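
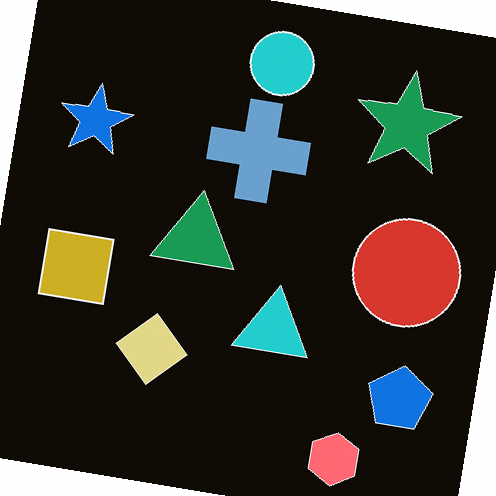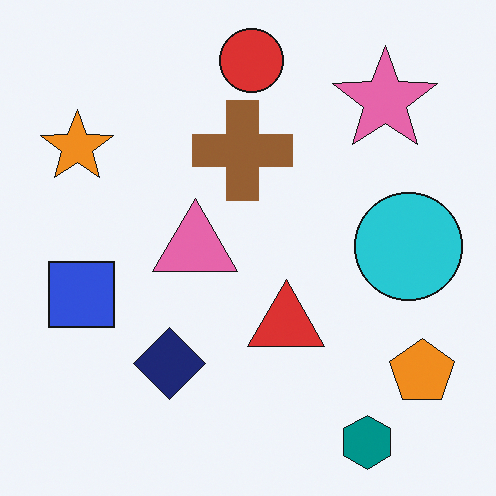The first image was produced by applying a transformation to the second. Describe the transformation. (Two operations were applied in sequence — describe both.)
The transformation is: rotated clockwise by a small amount, then color-inverted (negative).

Every shape is tilted by the same angle and the image corners show triangular fill wedges — a whole-image rotation by a non-right angle. The light background has become dark and every shape's color is its complement — a photographic negative.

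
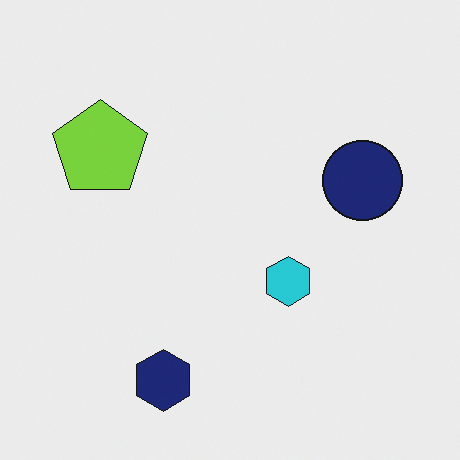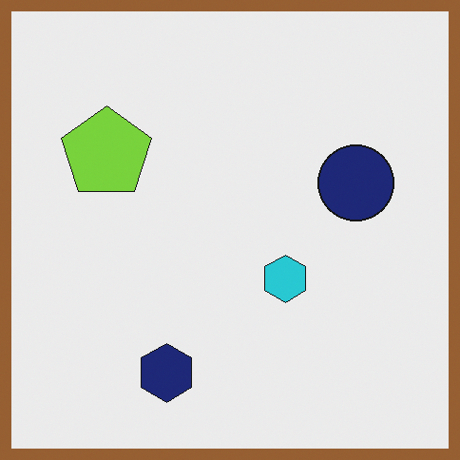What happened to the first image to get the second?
The image was framed with a brown border.

A solid brown frame runs around the edge of the second image, with the content slightly shrunk inside it.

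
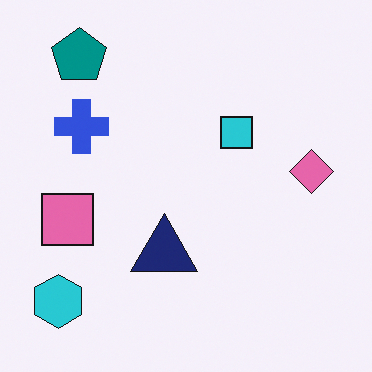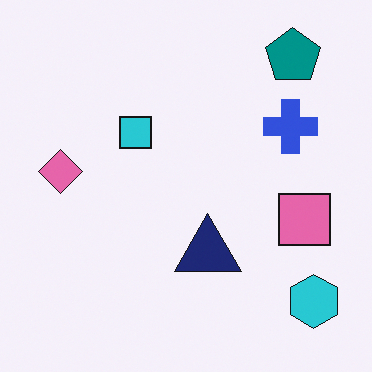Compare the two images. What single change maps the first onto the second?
Flipped horizontally (left ↔ right).

The cyan hexagon is in the bottom-left of the first image and the bottom-right of the second — shapes on opposite sides of the vertical midline have swapped in a mirror flip.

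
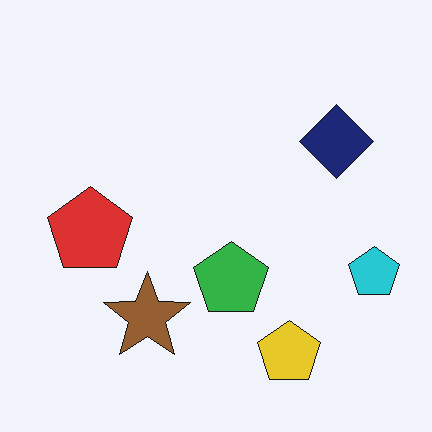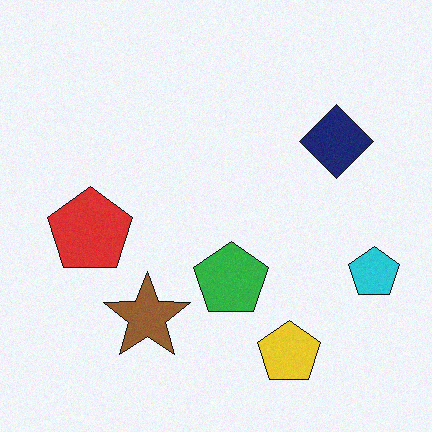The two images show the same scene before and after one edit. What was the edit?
This is the original image degraded with light additive noise.

Random speckle covers the whole image, including the flat background.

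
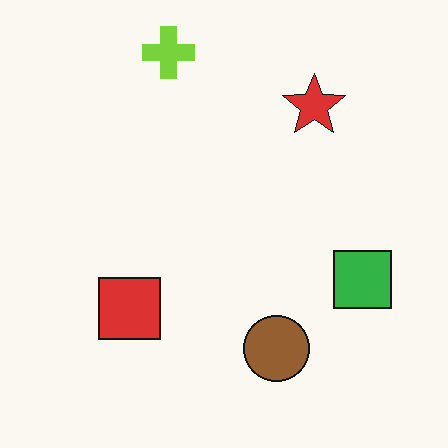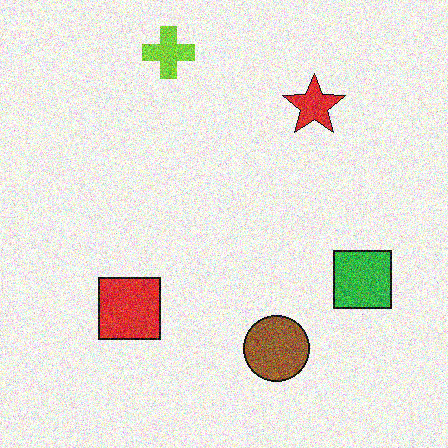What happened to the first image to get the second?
It was degraded with a thick layer of grain.

Random speckle covers the whole image, including the flat background.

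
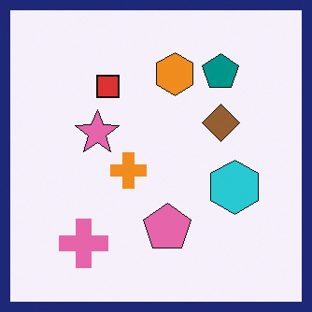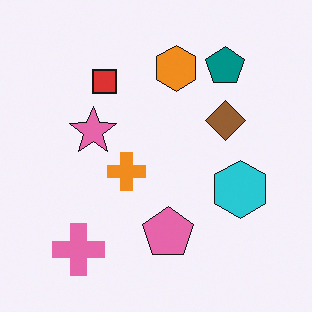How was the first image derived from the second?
The image was framed with a navy border.

A solid navy frame runs around the edge of the first image, with the content slightly shrunk inside it.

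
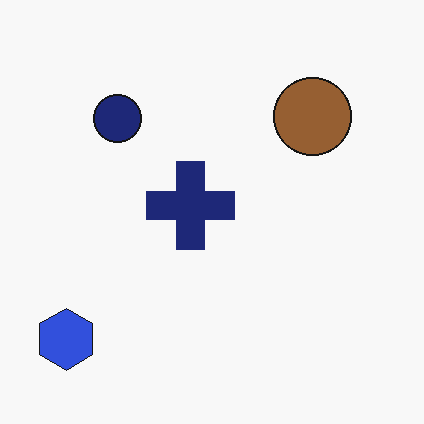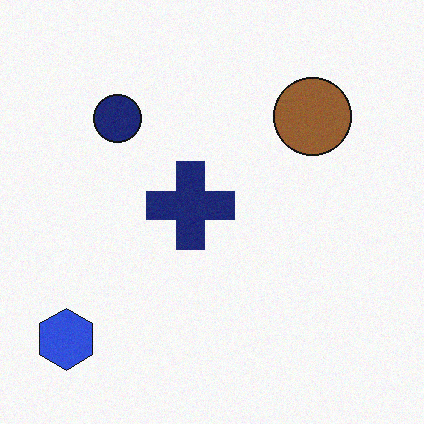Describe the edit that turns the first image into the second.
The second image is the first degraded with a light layer of grain.

Random speckle covers the whole image, including the flat background.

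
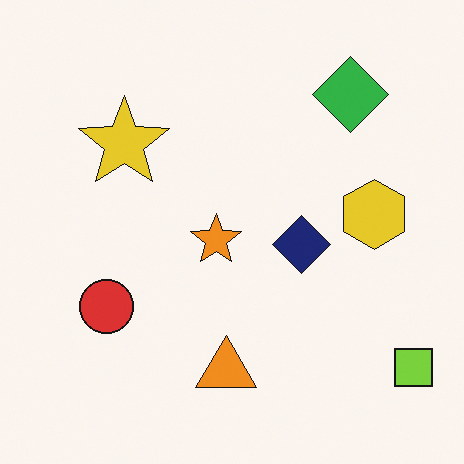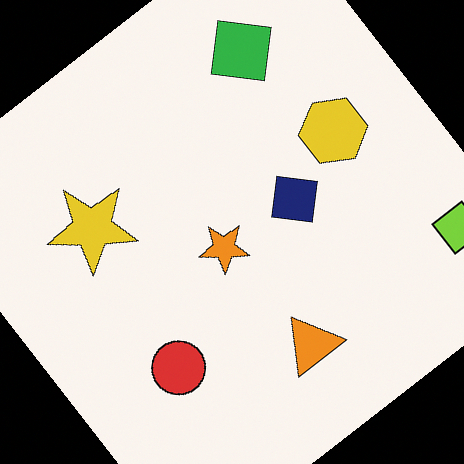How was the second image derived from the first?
The image was rotated counter-clockwise by a large amount — several tens of degrees.

Every shape is tilted by the same angle and the image corners show triangular fill wedges — a whole-image rotation by a non-right angle.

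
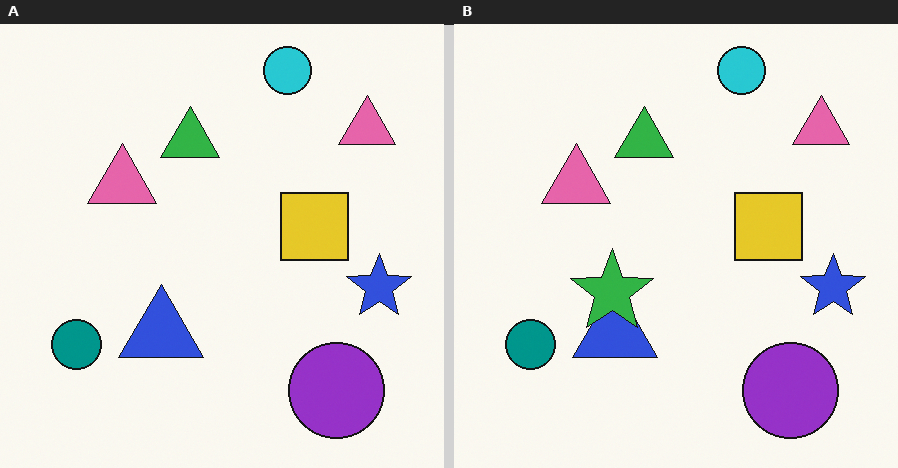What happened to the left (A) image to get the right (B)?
This is the original image overlaid with an additional green star.

A green star appears in the right (B) image that is absent from the left (A).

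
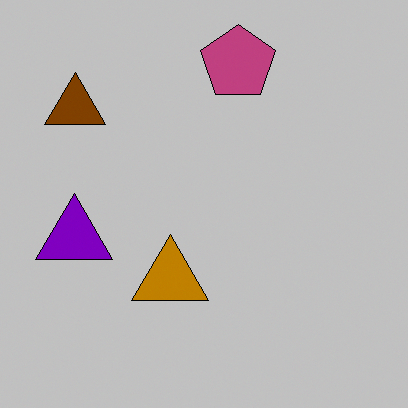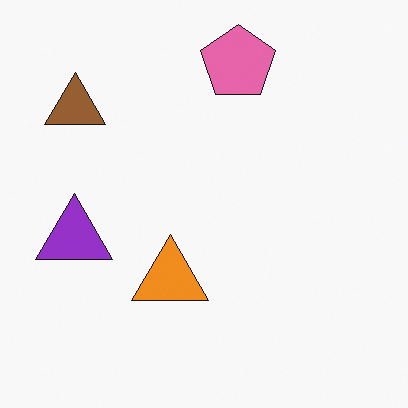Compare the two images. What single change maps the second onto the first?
The image was aggressively posterized.

Each flat color has snapped to a coarser quantized level — most visibly, the near-white background has dropped to a flat grey.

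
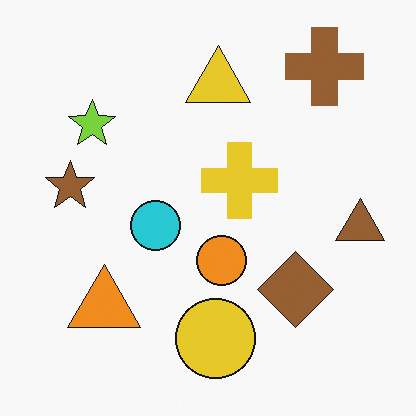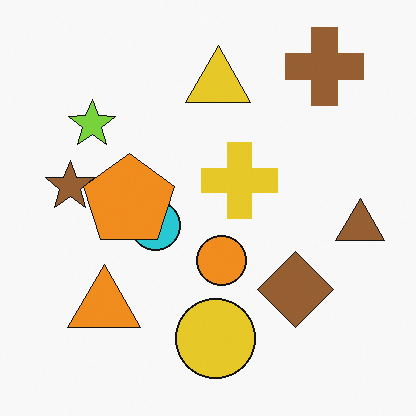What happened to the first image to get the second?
It was overlaid with an additional orange pentagon.

An orange pentagon appears in the second image that is absent from the first.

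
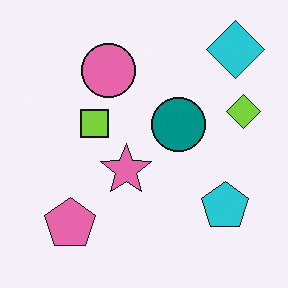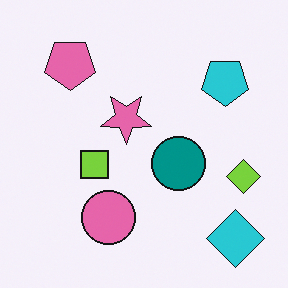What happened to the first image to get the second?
The transformation is: flipped vertically (top ↔ bottom).

The cyan diamond is in the top-right of the first image and the bottom-right of the second — shapes on opposite sides of the horizontal midline have swapped in a mirror flip.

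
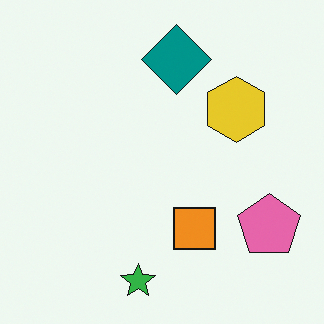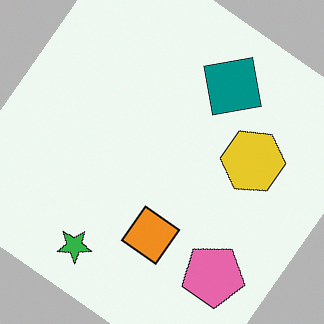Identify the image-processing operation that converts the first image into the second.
The image was rotated clockwise by a large amount — several tens of degrees.

Every shape is tilted by the same angle and the image corners show triangular fill wedges — a whole-image rotation by a non-right angle.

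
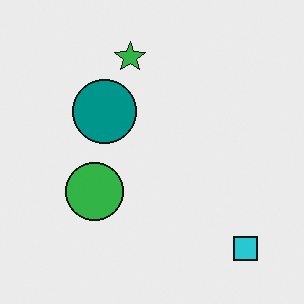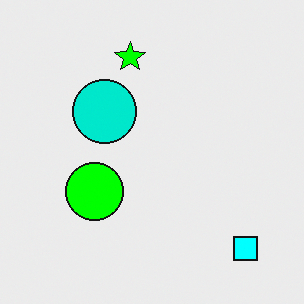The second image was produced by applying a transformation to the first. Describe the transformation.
The transformation is: made much more vivid (saturation change).

All colors are more vivid — a global saturation change.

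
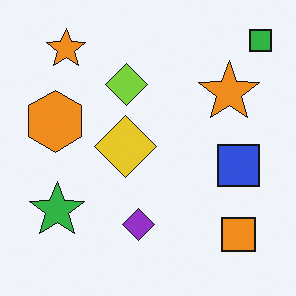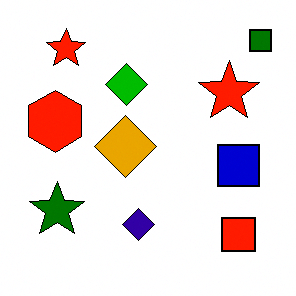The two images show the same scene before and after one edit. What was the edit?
The second image is the first given much higher contrast.

Tones are pushed away from mid-grey across the whole image — a global contrast change.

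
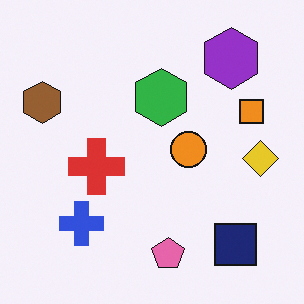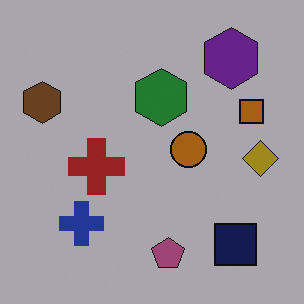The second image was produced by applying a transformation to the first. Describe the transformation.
Substantially darkened.

Every pixel — background and shapes alike — is uniformly darkened.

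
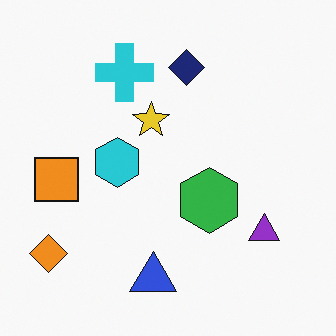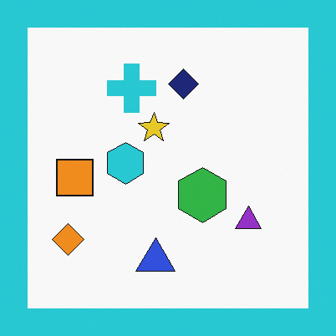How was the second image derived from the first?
Framed with a cyan border.

A solid cyan frame runs around the edge of the second image, with the content slightly shrunk inside it.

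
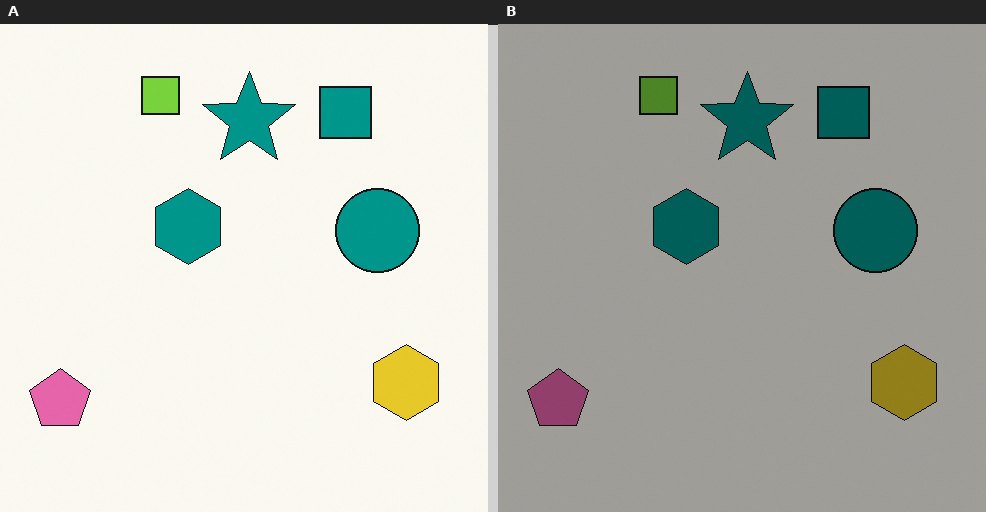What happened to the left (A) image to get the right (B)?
The image was substantially darkened.

Every pixel — background and shapes alike — is uniformly darkened.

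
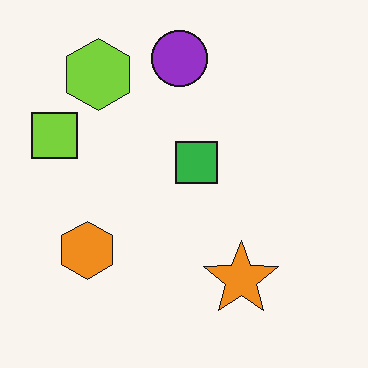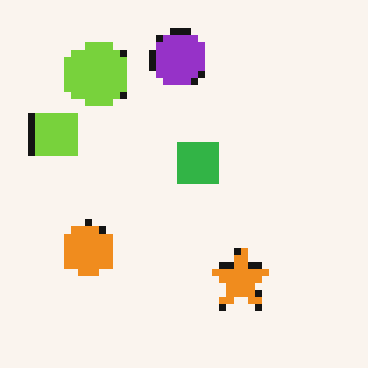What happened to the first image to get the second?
This is the original image moderately pixelated.

Shapes are reduced to large square blocks; fine edges and outlines are lost — a downscale-then-upscale (mosaic) effect.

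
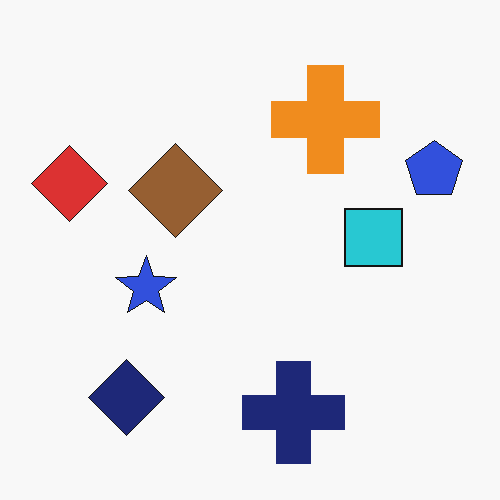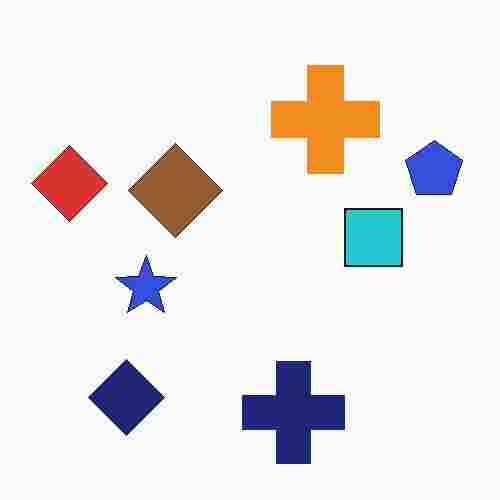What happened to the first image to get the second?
It was heavily JPEG-compressed with obvious blocking artifacts.

Blocky 8×8 compression artifacts appear around shape edges and the flat background shows ringing — characteristic JPEG degradation.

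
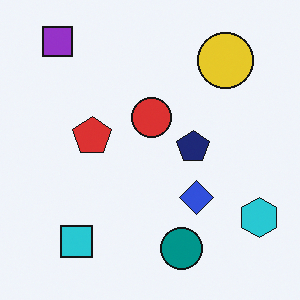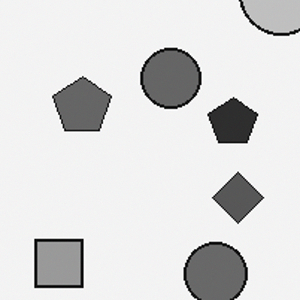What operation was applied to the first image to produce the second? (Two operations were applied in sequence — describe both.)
The image was converted to grayscale, then cropped to a modestly smaller region and rescaled.

All color is removed — every shape is now a shade of grey. The visible shapes are larger and the field of view is narrower; shapes near the original edges may be partly or wholly outside the frame — a crop-and-rescale.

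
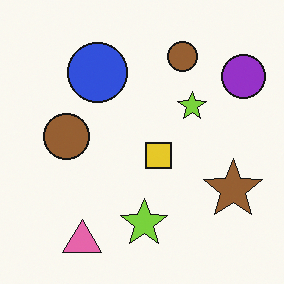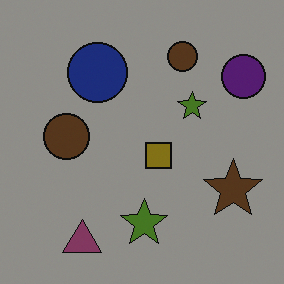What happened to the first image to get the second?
It was darkened a lot.

Every pixel — background and shapes alike — is uniformly darkened.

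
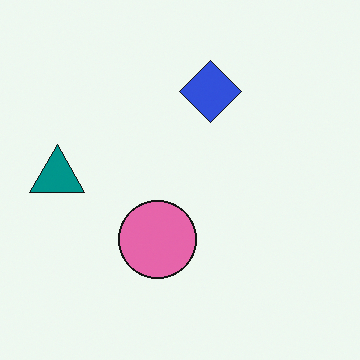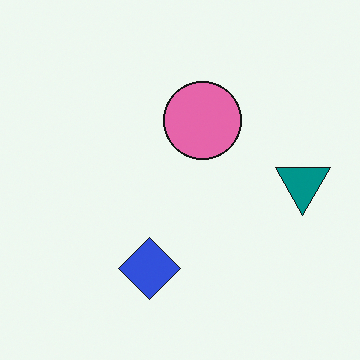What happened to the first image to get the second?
This is the original image rotated 180°.

The teal triangle sits in the left of the first image and the right of the second — consistent with a whole-image 180° rotation.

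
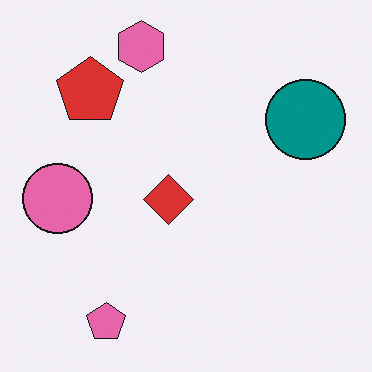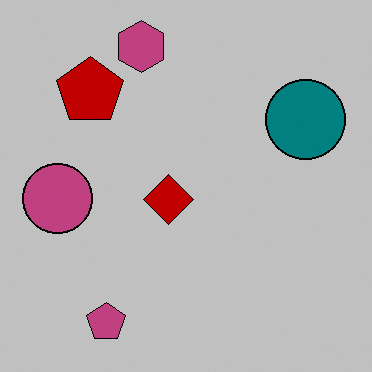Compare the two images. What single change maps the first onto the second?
This is the original image heavily posterized to just a handful of flat colors.

Each flat color has snapped to a coarser quantized level — most visibly, the near-white background has dropped to a flat grey.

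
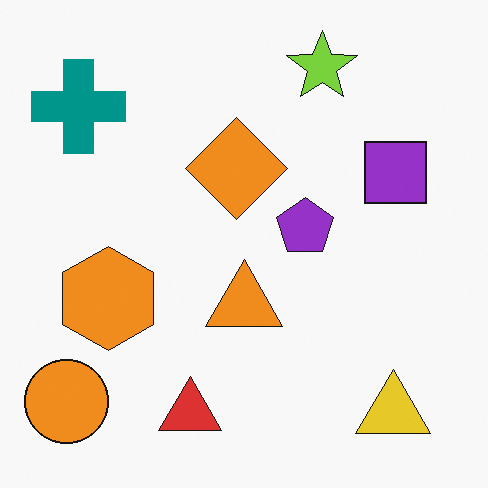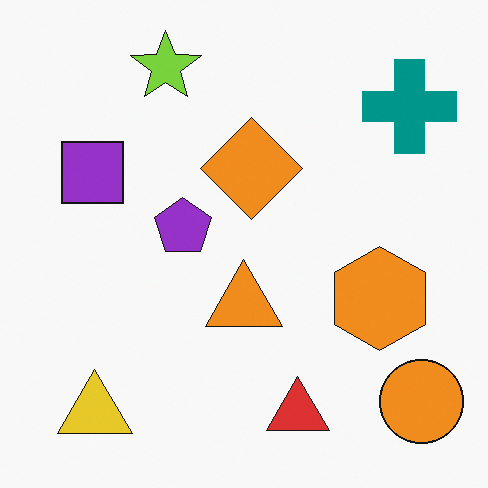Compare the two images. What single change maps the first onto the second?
Flipped horizontally (left ↔ right).

The orange circle is in the bottom-left of the first image and the bottom-right of the second — shapes on opposite sides of the vertical midline have swapped in a mirror flip.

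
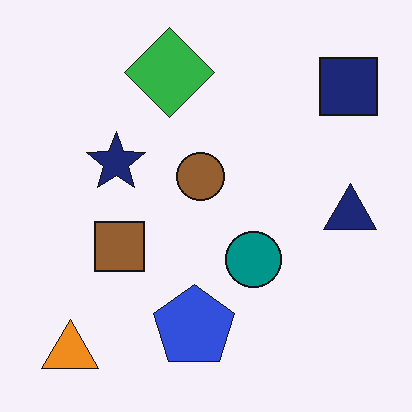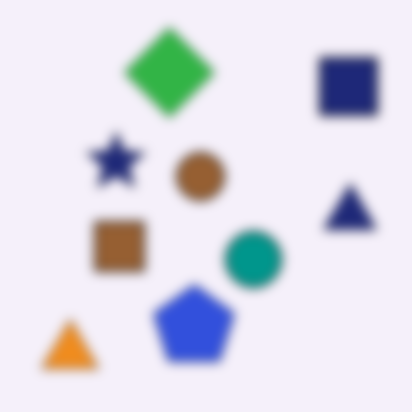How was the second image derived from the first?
Strongly gaussian-blurred.

Shape edges and outlines are uniformly softened across the whole image.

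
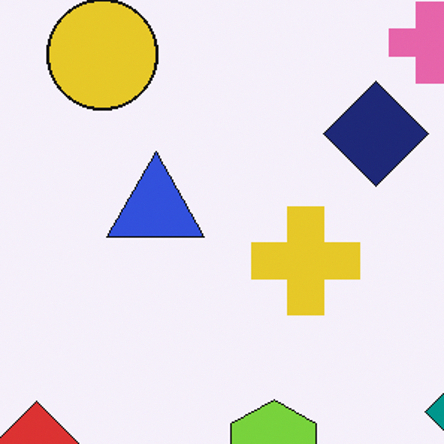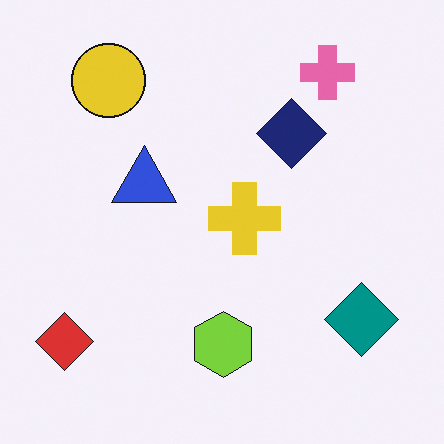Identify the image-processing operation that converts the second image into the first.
This is the original image cropped to a modestly smaller region and rescaled.

The visible shapes are larger and the field of view is narrower; shapes near the original edges may be partly or wholly outside the frame — a crop-and-rescale.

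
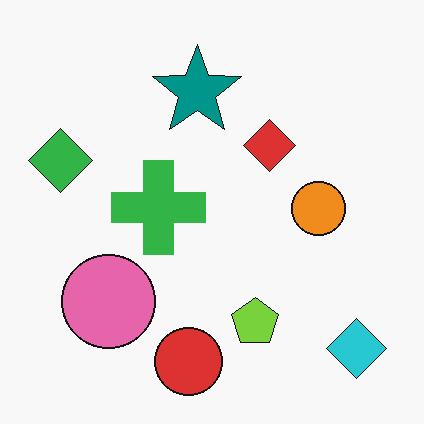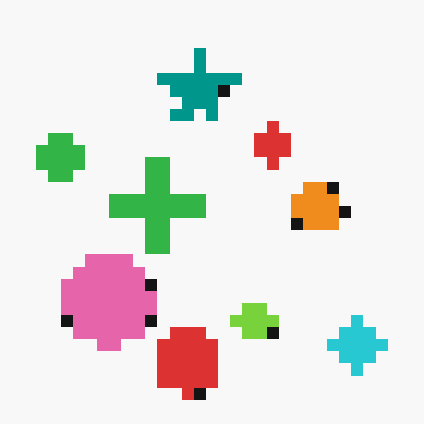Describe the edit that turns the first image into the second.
Heavily pixelated into large blocks.

Shapes are reduced to large square blocks; fine edges and outlines are lost — a downscale-then-upscale (mosaic) effect.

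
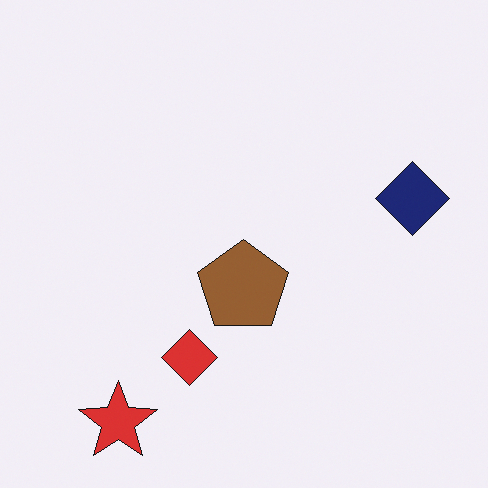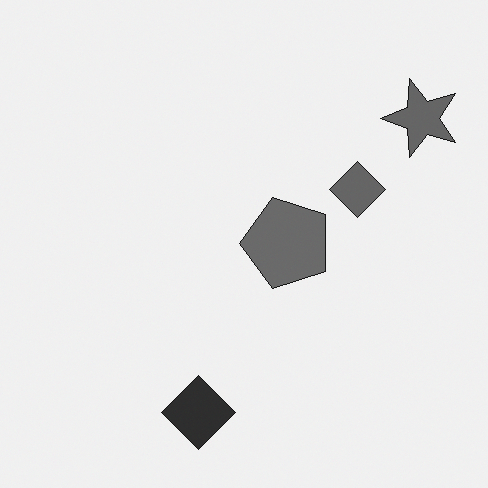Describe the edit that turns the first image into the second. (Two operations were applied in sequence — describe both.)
The transformation is: transposed (reflected across the top-left ↔ bottom-right diagonal), then converted to grayscale.

Shapes have swapped their row and column positions — what was in the top-right is now in the bottom-left — a diagonal reflection. All color is removed — every shape is now a shade of grey.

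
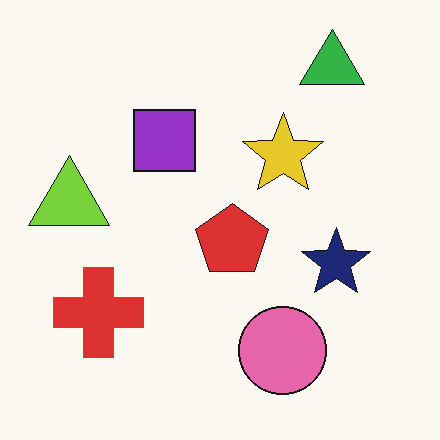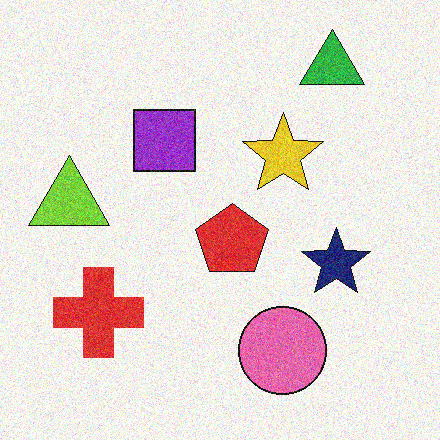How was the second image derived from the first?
This is the original image degraded with visible gaussian noise.

Random speckle covers the whole image, including the flat background.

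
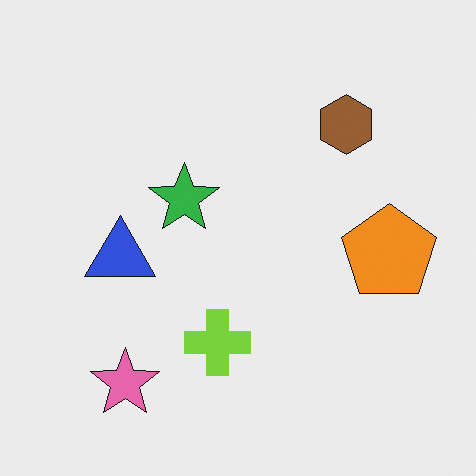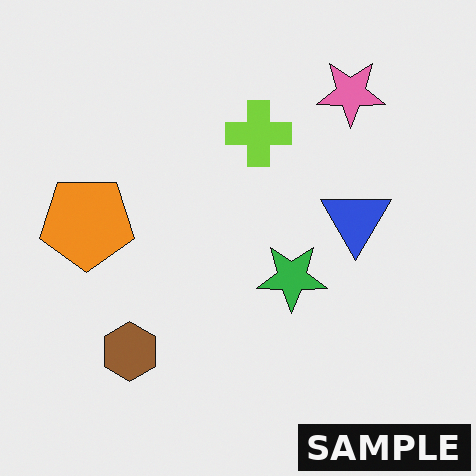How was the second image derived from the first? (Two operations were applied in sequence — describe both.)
The image was rotated 180°, then watermarked with the text "SAMPLE" in the lower-right corner.

The pink star sits in the bottom-left of the first image and the top-right of the second — consistent with a whole-image 180° rotation. A dark label reading "SAMPLE" appears in the lower-right corner.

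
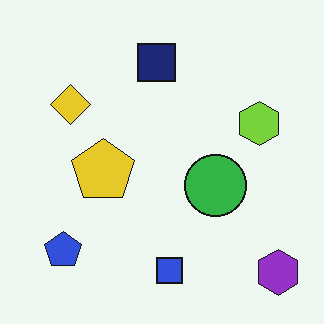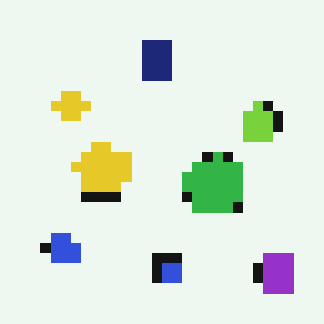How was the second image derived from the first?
This is the original image coarsely pixelated.

Shapes are reduced to large square blocks; fine edges and outlines are lost — a downscale-then-upscale (mosaic) effect.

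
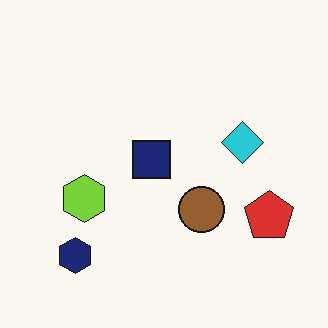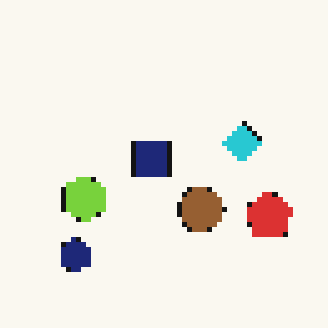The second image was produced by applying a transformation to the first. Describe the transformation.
It was lightly pixelated (a mild mosaic effect).

Shapes are reduced to large square blocks; fine edges and outlines are lost — a downscale-then-upscale (mosaic) effect.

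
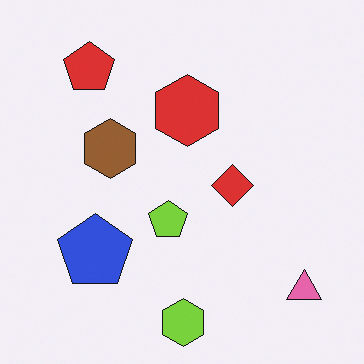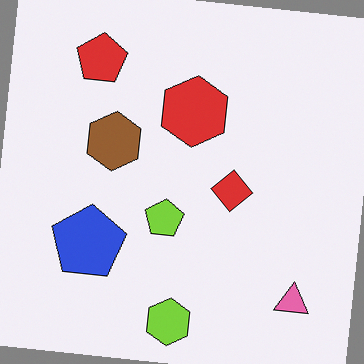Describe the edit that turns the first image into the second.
It was rotated clockwise by a few degrees.

Every shape is tilted by the same angle and the image corners show triangular fill wedges — a whole-image rotation by a non-right angle.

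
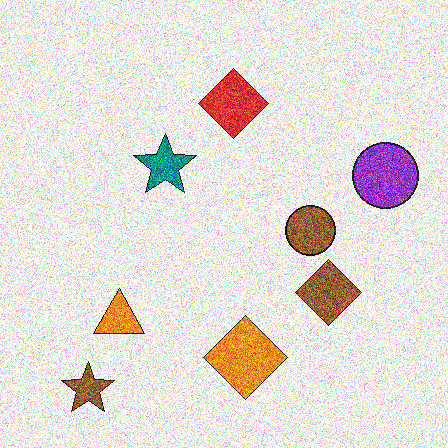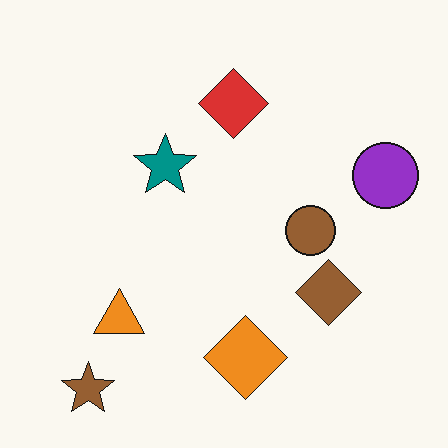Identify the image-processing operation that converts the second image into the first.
This is the original image degraded with strong gaussian noise.

Random speckle covers the whole image, including the flat background.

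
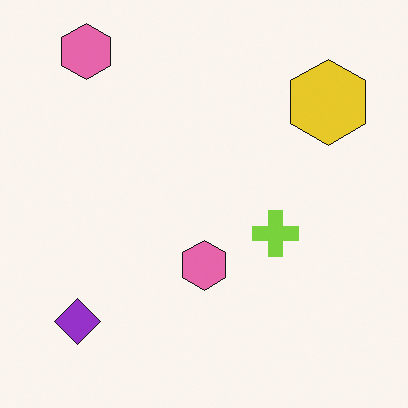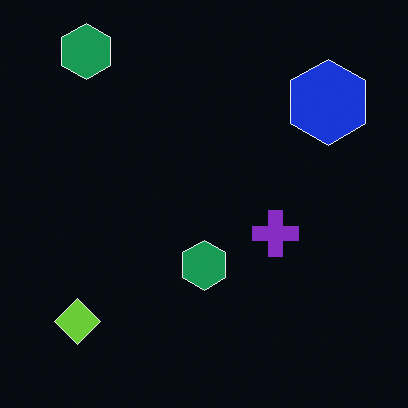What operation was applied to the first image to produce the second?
The transformation is: color-inverted (negative).

The light background has become dark and every shape's color is its complement — a photographic negative.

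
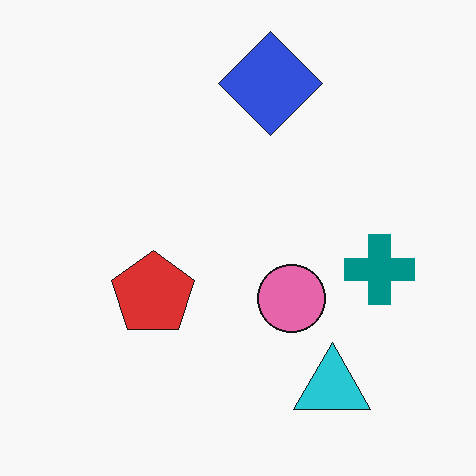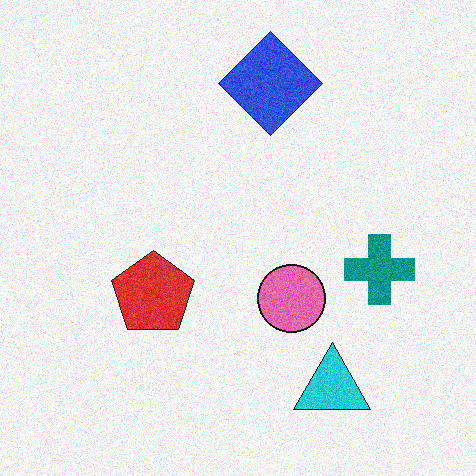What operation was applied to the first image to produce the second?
This is the original image degraded with visible gaussian noise.

Random speckle covers the whole image, including the flat background.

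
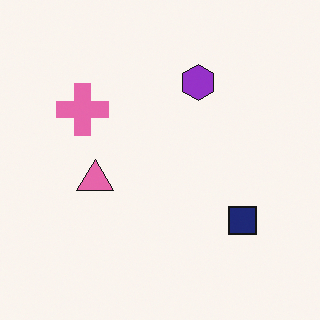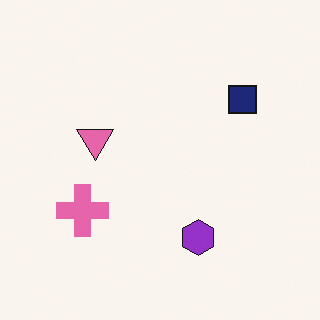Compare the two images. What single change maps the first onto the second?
The second image is the first flipped vertically (top ↔ bottom).

The purple hexagon is in the top of the first image and the bottom of the second — shapes on opposite sides of the horizontal midline have swapped in a mirror flip.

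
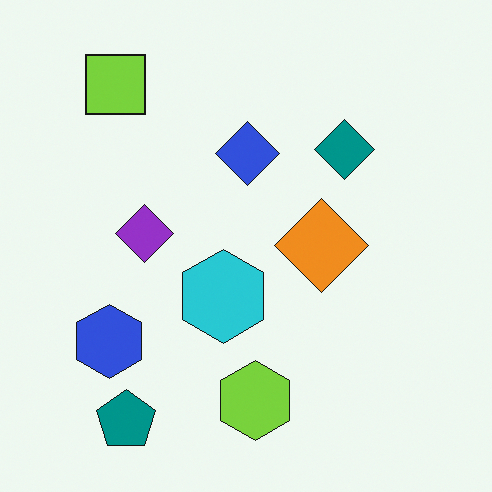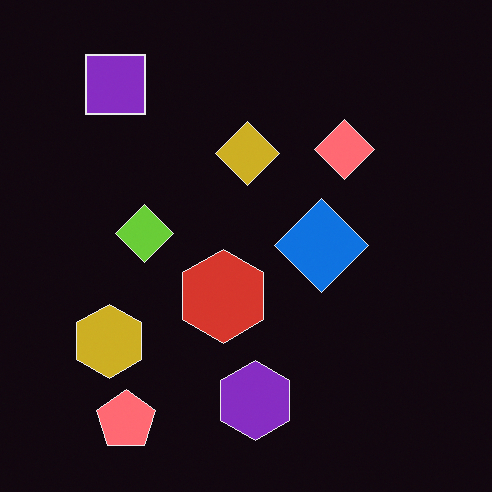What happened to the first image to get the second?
Color-inverted (negative).

The light background has become dark and every shape's color is its complement — a photographic negative.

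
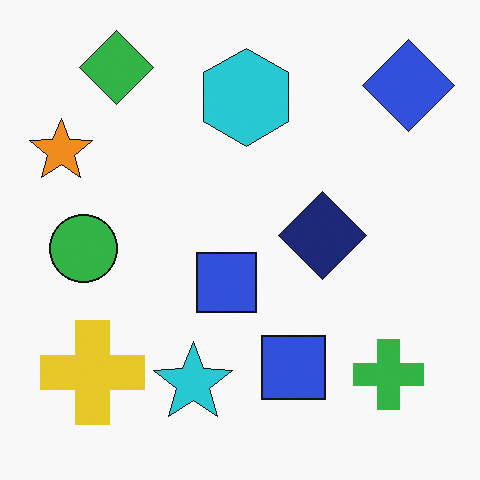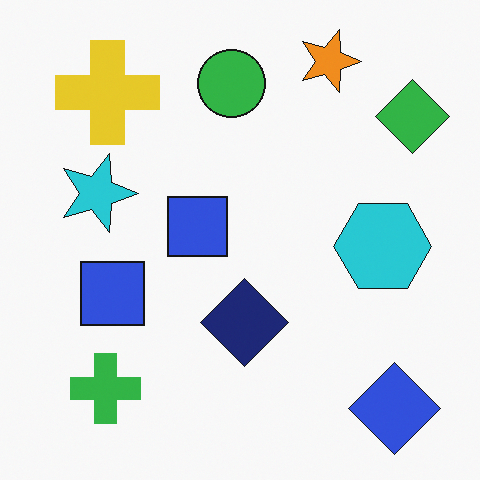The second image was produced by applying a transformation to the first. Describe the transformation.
It was rotated 90° clockwise.

The blue diamond sits in the top-right of the first image and the bottom-right of the second — consistent with a whole-image 90° clockwise rotation.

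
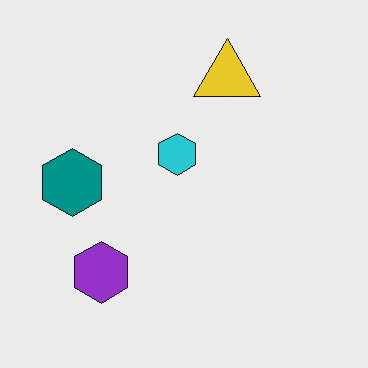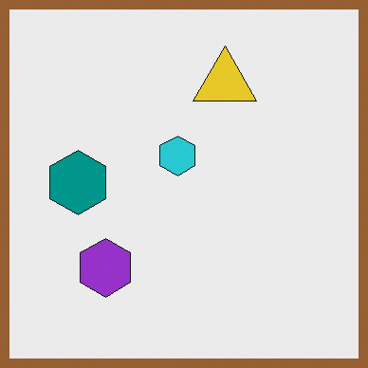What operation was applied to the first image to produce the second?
Framed with a brown border.

A solid brown frame runs around the edge of the second image, with the content slightly shrunk inside it.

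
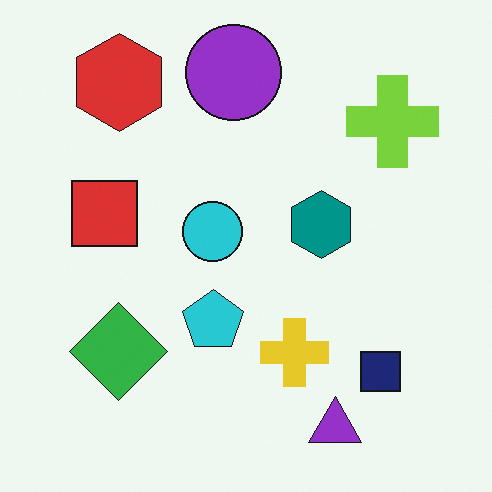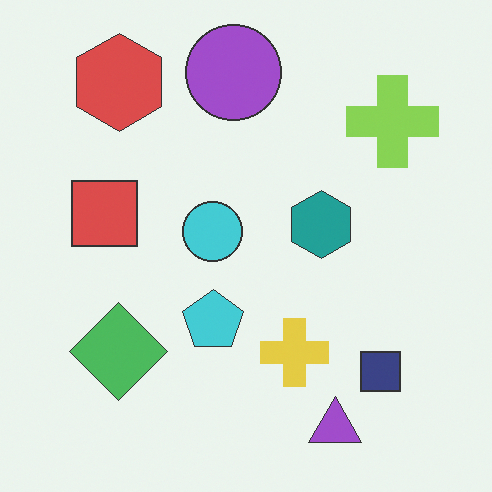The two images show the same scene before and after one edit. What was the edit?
It was given slightly reduced contrast.

Tones are pushed toward mid-grey across the whole image — a global contrast change.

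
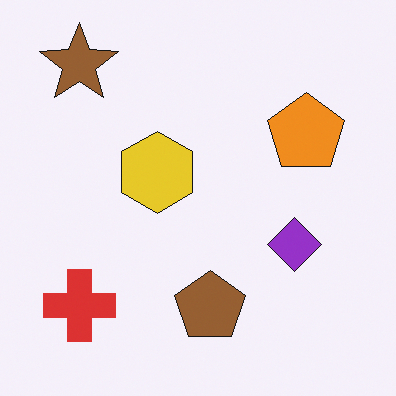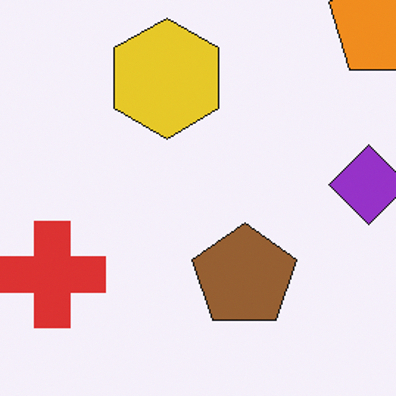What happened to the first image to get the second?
Cropped slightly and scaled back up.

The visible shapes are larger and the field of view is narrower; shapes near the original edges may be partly or wholly outside the frame — a crop-and-rescale.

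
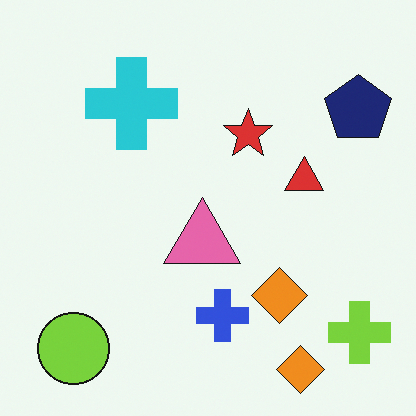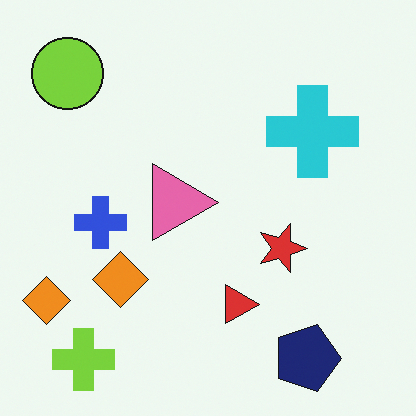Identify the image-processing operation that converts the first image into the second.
This is the original image rotated 90° clockwise.

The lime cross sits in the bottom-right of the first image and the bottom-left of the second — consistent with a whole-image 90° clockwise rotation.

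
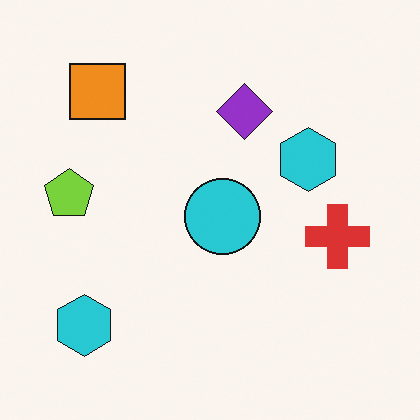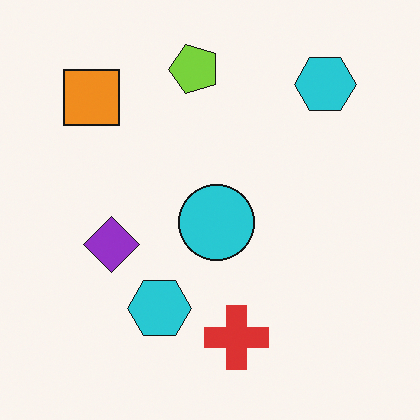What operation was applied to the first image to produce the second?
This is the original image transposed (reflected across the top-left ↔ bottom-right diagonal).

Shapes have swapped their row and column positions — what was in the top-right is now in the bottom-left — a diagonal reflection.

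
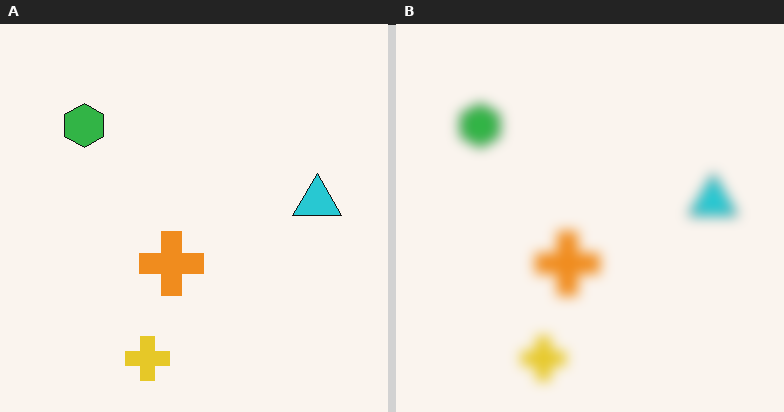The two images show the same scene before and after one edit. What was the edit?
The right (B) image is the left (A) strongly gaussian-blurred.

Shape edges and outlines are uniformly softened across the whole image.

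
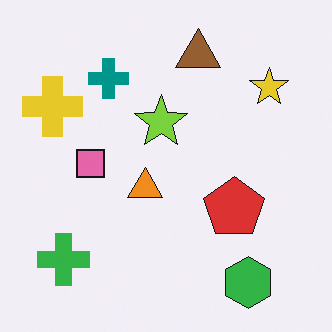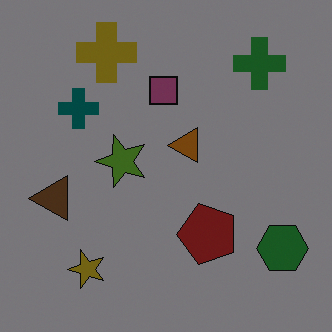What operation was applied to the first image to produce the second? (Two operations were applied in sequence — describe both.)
Noticeably darkened, then transposed (reflected across the top-left ↔ bottom-right diagonal).

Every pixel — background and shapes alike — is uniformly darkened. Shapes have swapped their row and column positions — what was in the top-right is now in the bottom-left — a diagonal reflection.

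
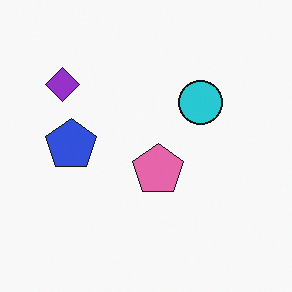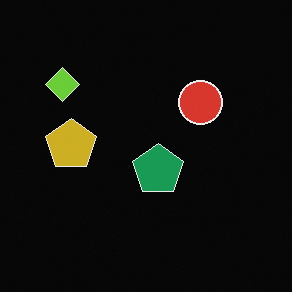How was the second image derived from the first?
This is the original image color-inverted (negative).

The light background has become dark and every shape's color is its complement — a photographic negative.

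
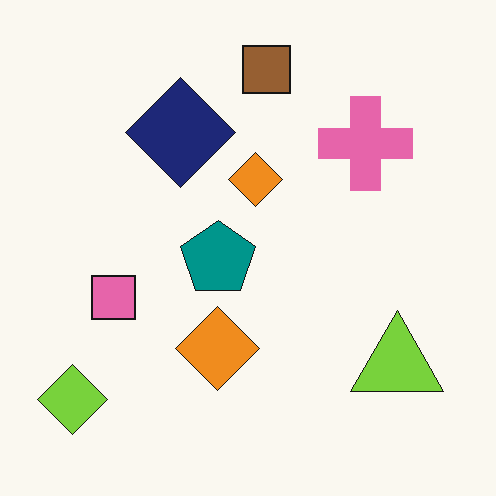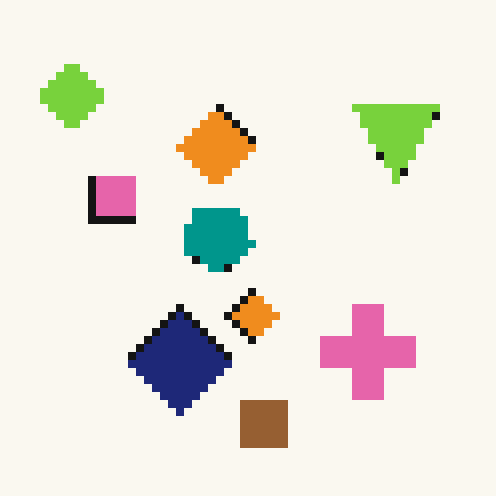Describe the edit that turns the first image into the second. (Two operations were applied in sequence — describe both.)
It was flipped vertically (top ↔ bottom), then pixelated into visible square blocks.

The brown square is in the top of the first image and the bottom of the second — shapes on opposite sides of the horizontal midline have swapped in a mirror flip. Shapes are reduced to large square blocks; fine edges and outlines are lost — a downscale-then-upscale (mosaic) effect.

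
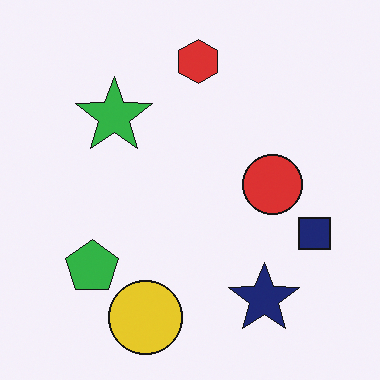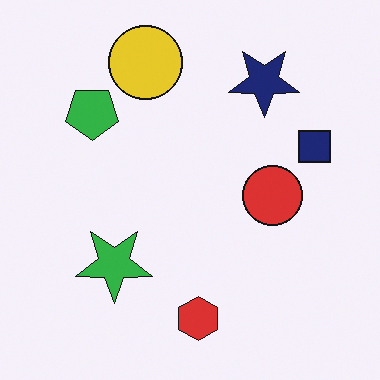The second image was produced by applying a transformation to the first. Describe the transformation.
The image was flipped vertically (top ↔ bottom).

The red hexagon is in the top of the first image and the bottom of the second — shapes on opposite sides of the horizontal midline have swapped in a mirror flip.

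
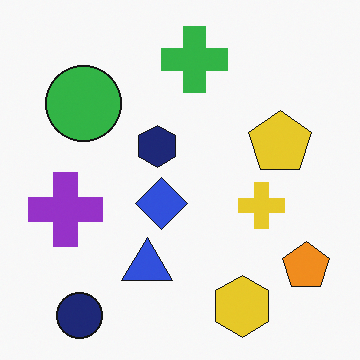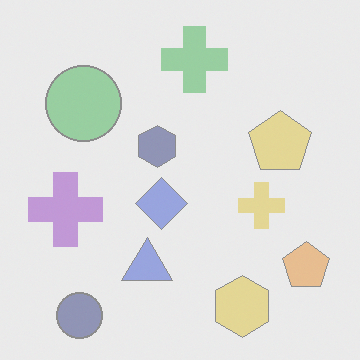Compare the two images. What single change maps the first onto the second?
The transformation is: given much lower contrast.

Tones are pushed toward mid-grey across the whole image — a global contrast change.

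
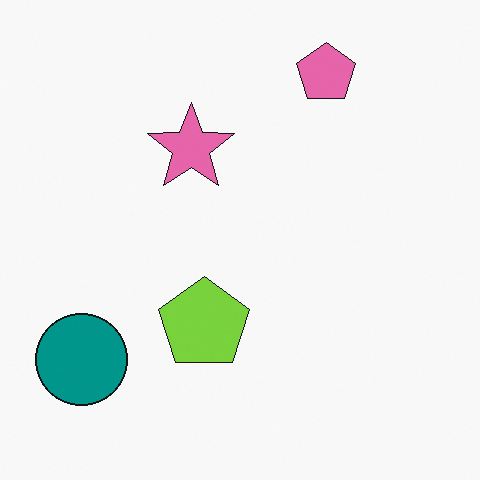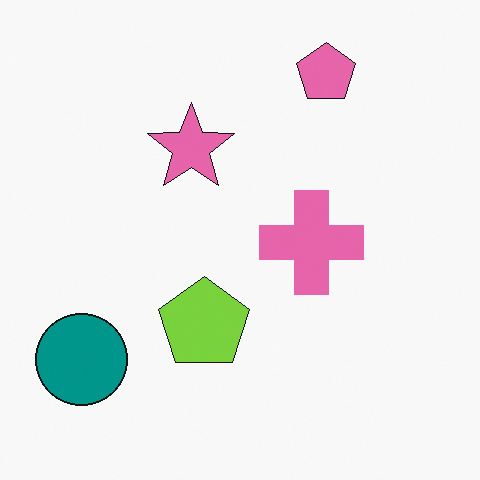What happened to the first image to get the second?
The second image is the first overlaid with an additional pink cross.

A pink cross appears in the second image that is absent from the first.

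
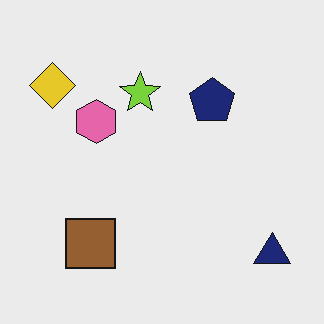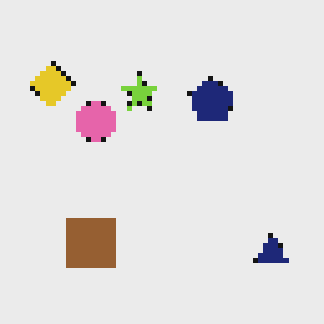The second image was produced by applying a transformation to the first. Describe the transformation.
The image was lightly pixelated (a mild mosaic effect).

Shapes are reduced to large square blocks; fine edges and outlines are lost — a downscale-then-upscale (mosaic) effect.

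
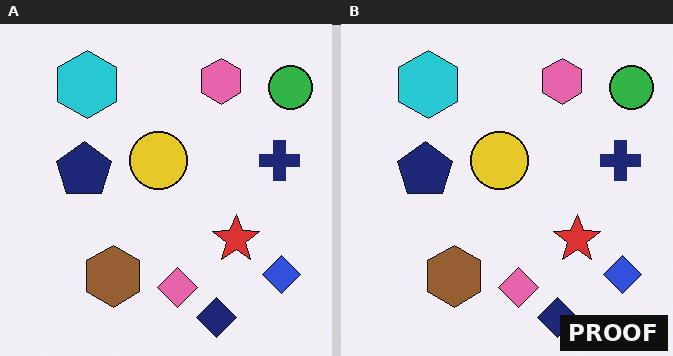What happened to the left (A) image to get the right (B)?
Watermarked with the text "PROOF" in the lower-right corner.

A dark label reading "PROOF" appears in the lower-right corner.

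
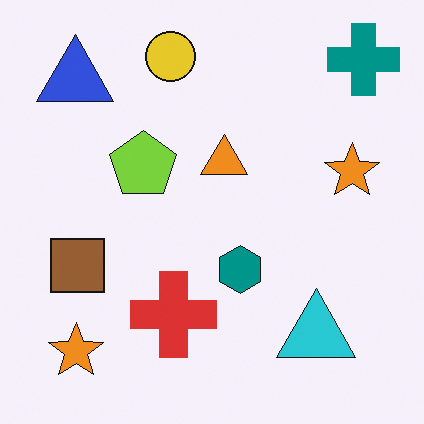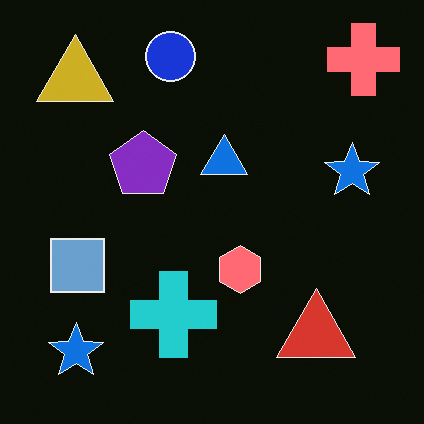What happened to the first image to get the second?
The transformation is: color-inverted (negative).

The light background has become dark and every shape's color is its complement — a photographic negative.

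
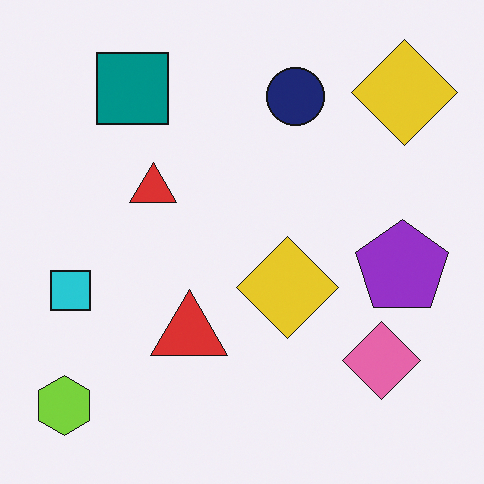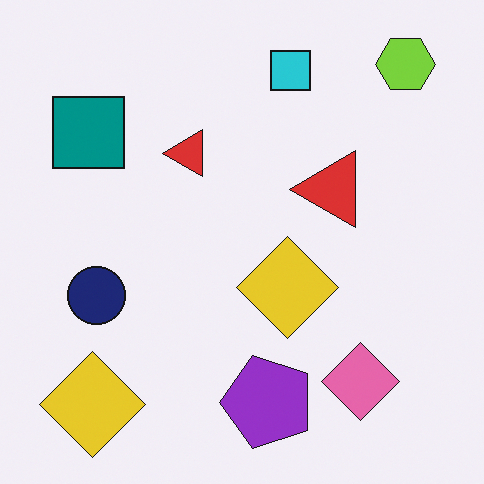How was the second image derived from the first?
This is the original image transposed (reflected across the top-left ↔ bottom-right diagonal).

Shapes have swapped their row and column positions — what was in the top-right is now in the bottom-left — a diagonal reflection.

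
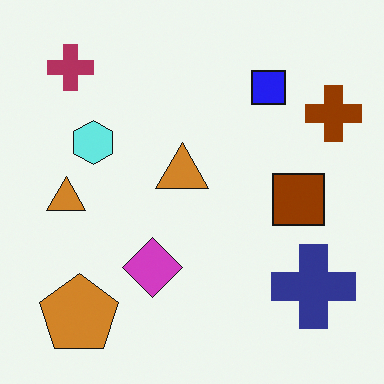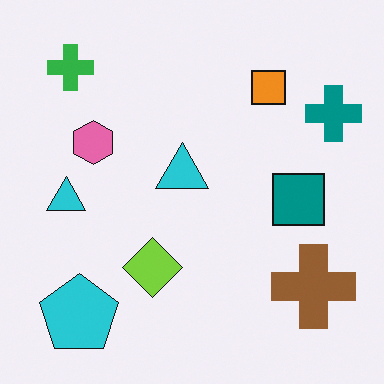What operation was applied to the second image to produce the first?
It was hue-shifted by a large amount.

Every shape's color has rotated by the same amount around the hue wheel — a uniform hue shift.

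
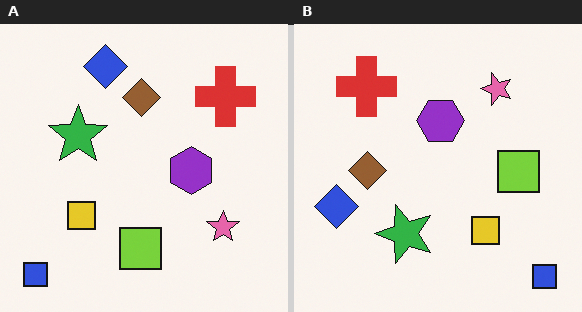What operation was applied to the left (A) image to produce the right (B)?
The image was rotated 90° counter-clockwise.

The blue square sits in the bottom-left of the left (A) image and the bottom-right of the right (B) — consistent with a whole-image 90° counter-clockwise rotation.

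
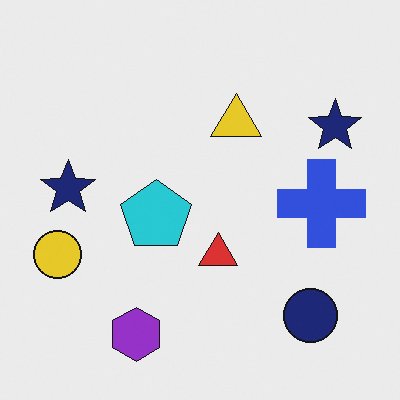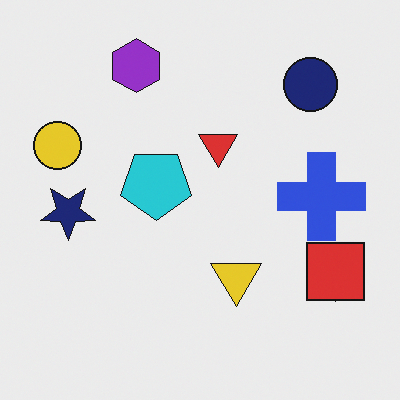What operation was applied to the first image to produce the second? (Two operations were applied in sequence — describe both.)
The image was flipped vertically (top ↔ bottom), then overlaid with an additional red square.

The purple hexagon is in the bottom of the first image and the top of the second — shapes on opposite sides of the horizontal midline have swapped in a mirror flip. A red square appears in the second image that is absent from the first.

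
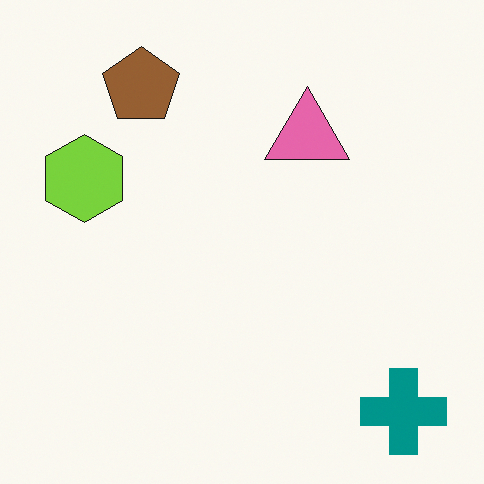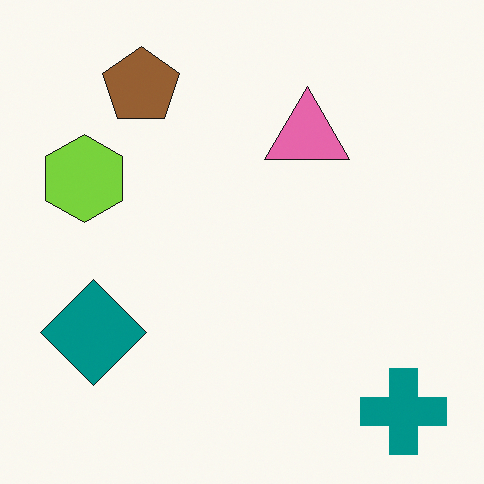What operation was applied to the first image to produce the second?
The transformation is: overlaid with an additional teal diamond.

A teal diamond appears in the second image that is absent from the first.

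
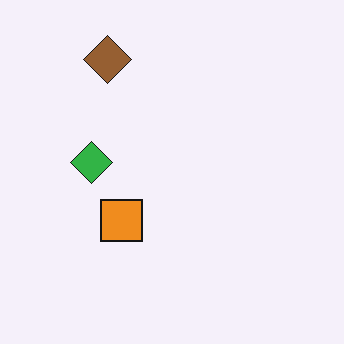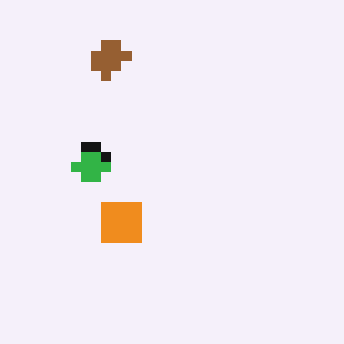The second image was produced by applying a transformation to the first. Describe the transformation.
The image was heavily pixelated into large blocks.

Shapes are reduced to large square blocks; fine edges and outlines are lost — a downscale-then-upscale (mosaic) effect.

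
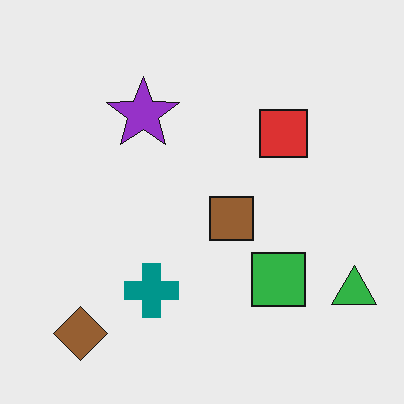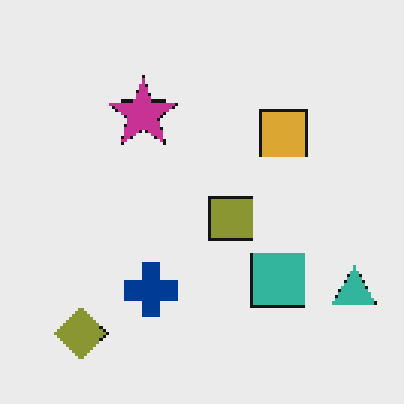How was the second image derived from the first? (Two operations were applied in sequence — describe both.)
The transformation is: hue-shifted slightly, then lightly pixelated (a mild mosaic effect).

Every shape's color has rotated by the same amount around the hue wheel — a uniform hue shift. Shapes are reduced to large square blocks; fine edges and outlines are lost — a downscale-then-upscale (mosaic) effect.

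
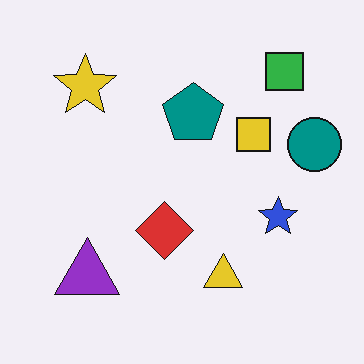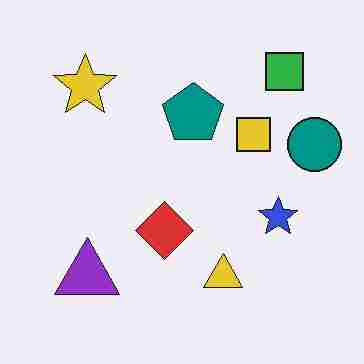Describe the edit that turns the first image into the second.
Degraded with heavy JPEG compression.

Blocky 8×8 compression artifacts appear around shape edges and the flat background shows ringing — characteristic JPEG degradation.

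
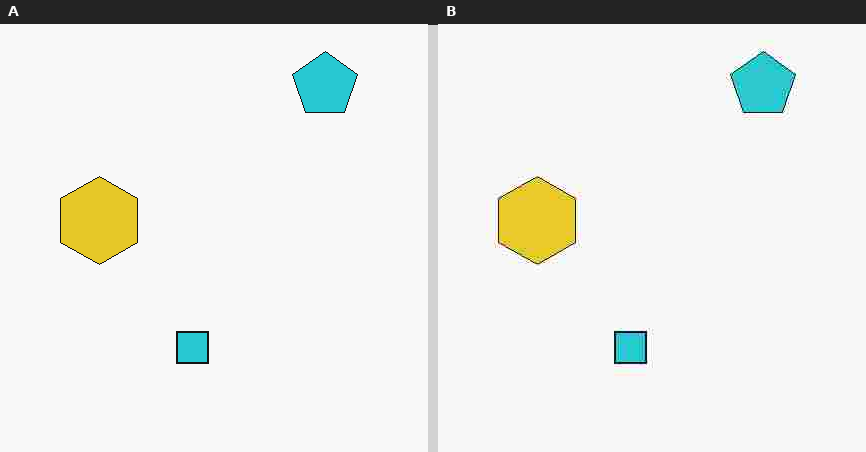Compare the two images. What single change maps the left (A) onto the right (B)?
The transformation is: heavily JPEG-compressed with obvious blocking artifacts.

Blocky 8×8 compression artifacts appear around shape edges and the flat background shows ringing — characteristic JPEG degradation.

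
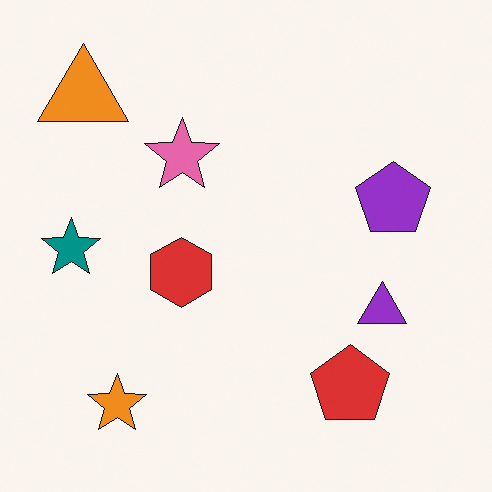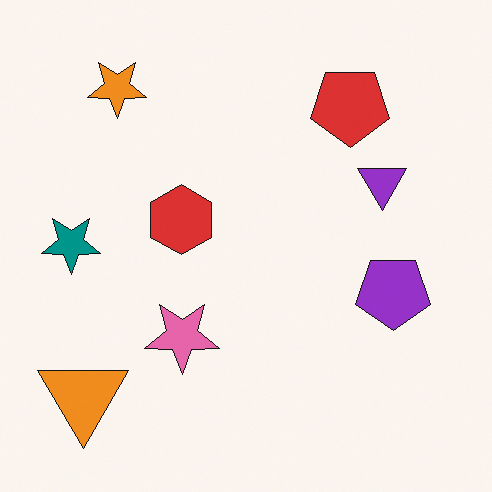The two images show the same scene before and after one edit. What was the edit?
The second image is the first flipped vertically (top ↔ bottom).

The orange star is in the bottom-left of the first image and the top-left of the second — shapes on opposite sides of the horizontal midline have swapped in a mirror flip.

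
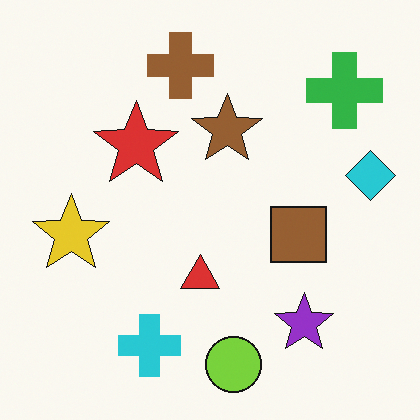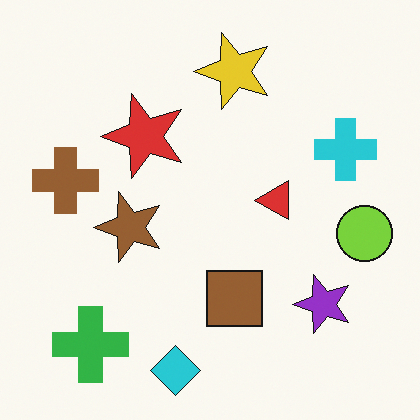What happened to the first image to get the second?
This is the original image transposed (reflected across the top-left ↔ bottom-right diagonal).

Shapes have swapped their row and column positions — what was in the top-right is now in the bottom-left — a diagonal reflection.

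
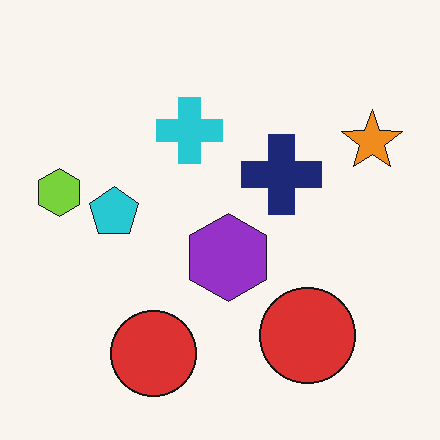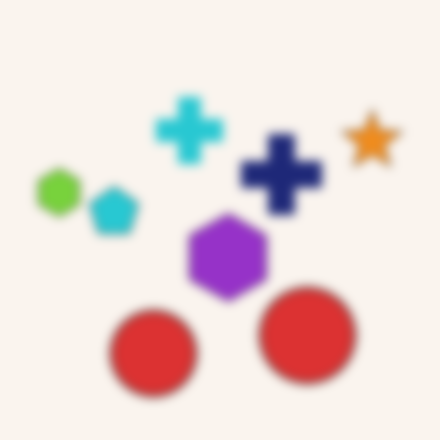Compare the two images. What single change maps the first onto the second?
It was heavily blurred.

Shape edges and outlines are uniformly softened across the whole image.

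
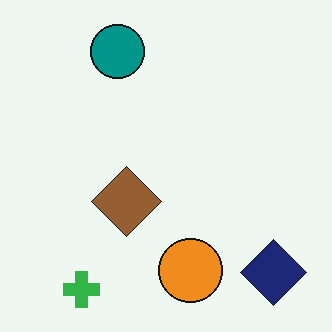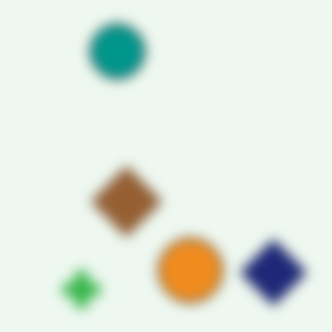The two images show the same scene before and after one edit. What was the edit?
The transformation is: strongly gaussian-blurred.

Shape edges and outlines are uniformly softened across the whole image.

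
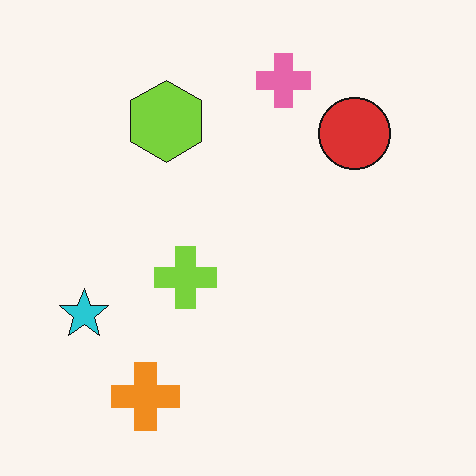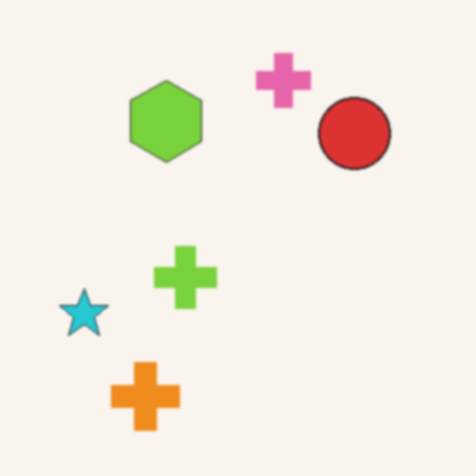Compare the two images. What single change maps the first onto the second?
It was lightly blurred.

Shape edges and outlines are uniformly softened across the whole image.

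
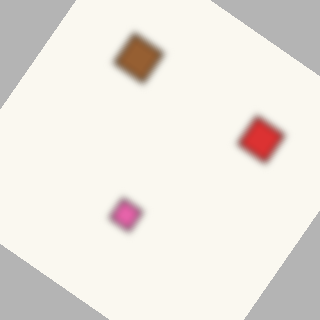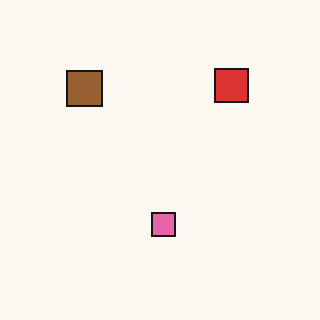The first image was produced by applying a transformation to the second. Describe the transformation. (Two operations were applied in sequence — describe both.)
It was moderately blurred, then rotated clockwise by a large amount — several tens of degrees.

Shape edges and outlines are uniformly softened across the whole image. Every shape is tilted by the same angle and the image corners show triangular fill wedges — a whole-image rotation by a non-right angle.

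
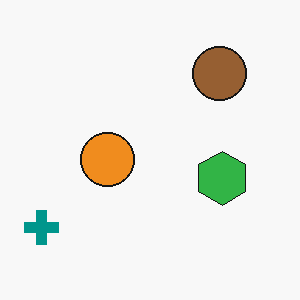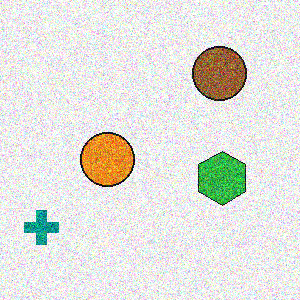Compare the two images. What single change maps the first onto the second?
Degraded with strong gaussian noise.

Random speckle covers the whole image, including the flat background.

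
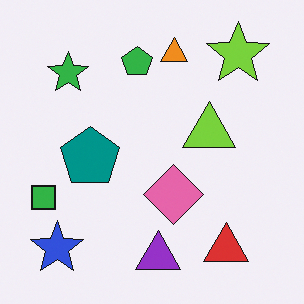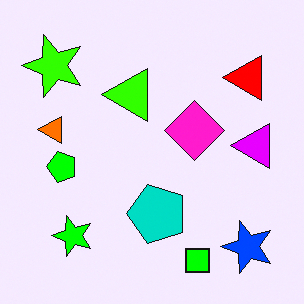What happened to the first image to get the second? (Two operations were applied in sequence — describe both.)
The second image is the first rotated 90° counter-clockwise, then heavily oversaturated.

The blue star sits in the bottom-left of the first image and the bottom-right of the second — consistent with a whole-image 90° counter-clockwise rotation. All colors are more vivid — a global saturation change.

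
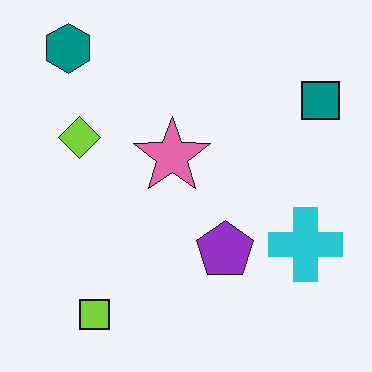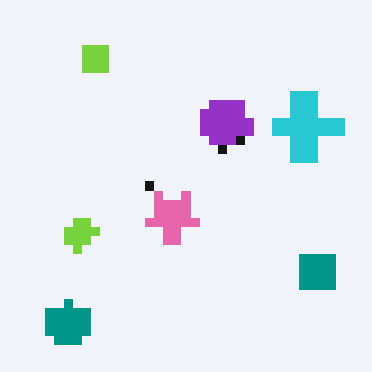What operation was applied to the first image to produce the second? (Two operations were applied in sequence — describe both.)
The second image is the first heavily pixelated into large blocks, then flipped vertically (top ↔ bottom).

Shapes are reduced to large square blocks; fine edges and outlines are lost — a downscale-then-upscale (mosaic) effect. The teal hexagon is in the top-left of the first image and the bottom-left of the second — shapes on opposite sides of the horizontal midline have swapped in a mirror flip.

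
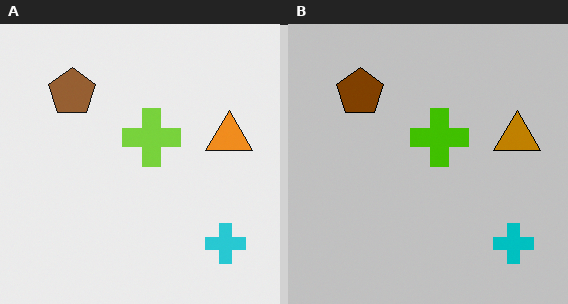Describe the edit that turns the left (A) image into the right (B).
The right (B) image is the left (A) aggressively posterized.

Each flat color has snapped to a coarser quantized level — most visibly, the near-white background has dropped to a flat grey.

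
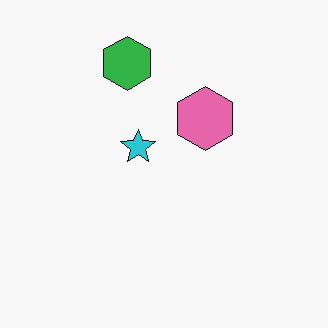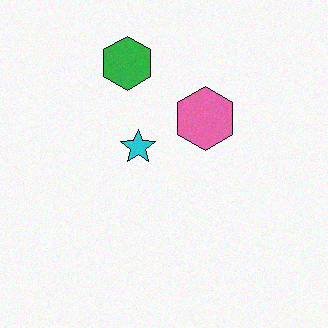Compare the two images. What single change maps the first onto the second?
The second image is the first degraded with light additive noise.

Random speckle covers the whole image, including the flat background.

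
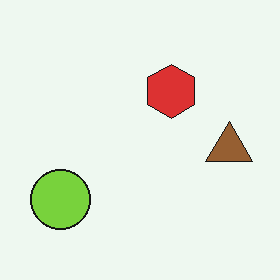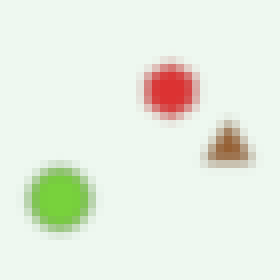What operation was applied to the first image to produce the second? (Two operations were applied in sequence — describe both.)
This is the original image heavily blurred, then moderately pixelated.

Shape edges and outlines are uniformly softened across the whole image. Shapes are reduced to large square blocks; fine edges and outlines are lost — a downscale-then-upscale (mosaic) effect.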